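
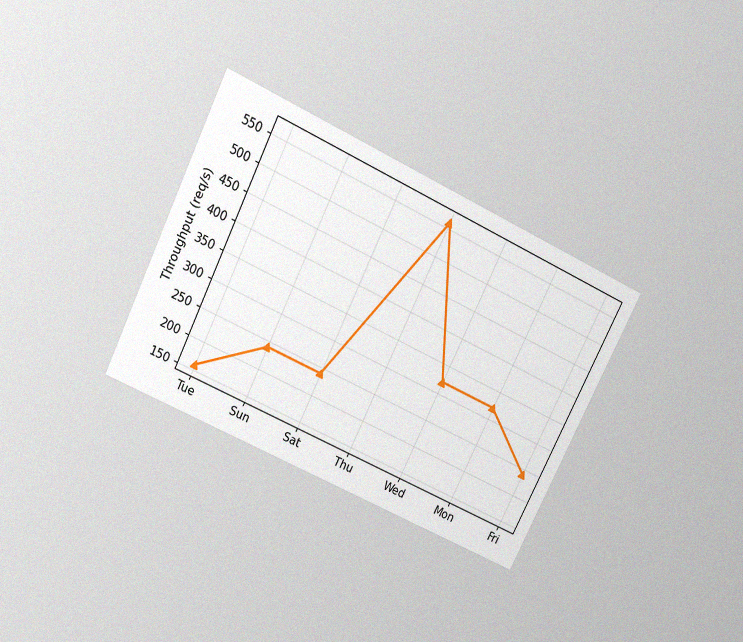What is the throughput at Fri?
240req/s

The chart is tilted about 26° clockwise and viewed slightly from above, with some photo noise. At Fri, the line is at 240req/s.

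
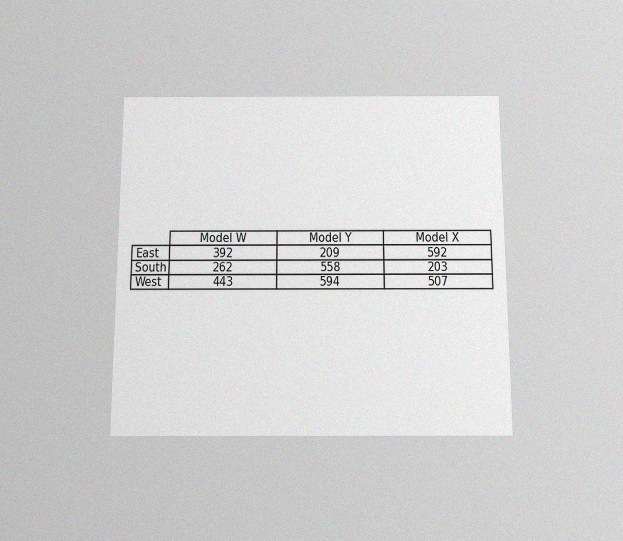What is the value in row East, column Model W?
The chart is viewed slightly from below, with some photo noise. The (East, Model W) cell reads 392.

392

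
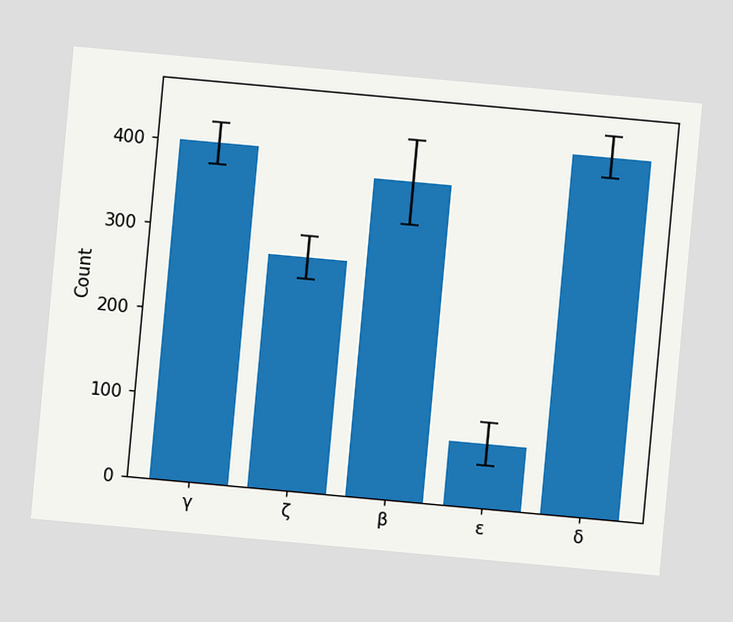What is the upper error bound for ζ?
300

The chart is tilted about 5° clockwise. The ζ bar's upper whisker reaches 300.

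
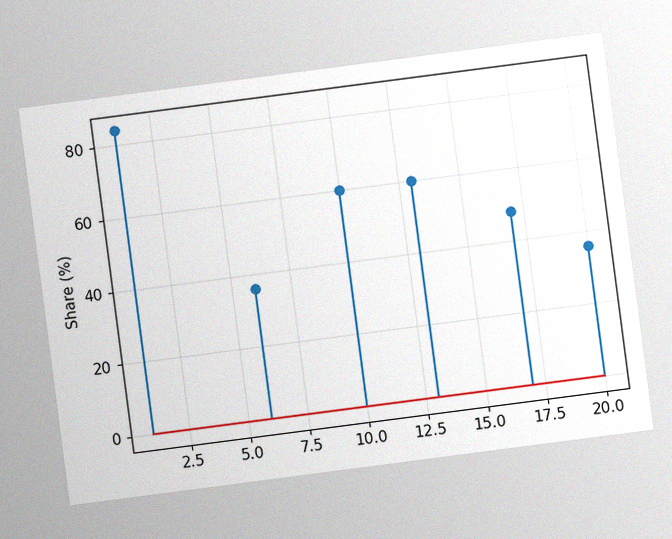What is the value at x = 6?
The chart is tilted about 7° counter-clockwise, with some photo noise. The stem at x=6 reaches 36%.

36%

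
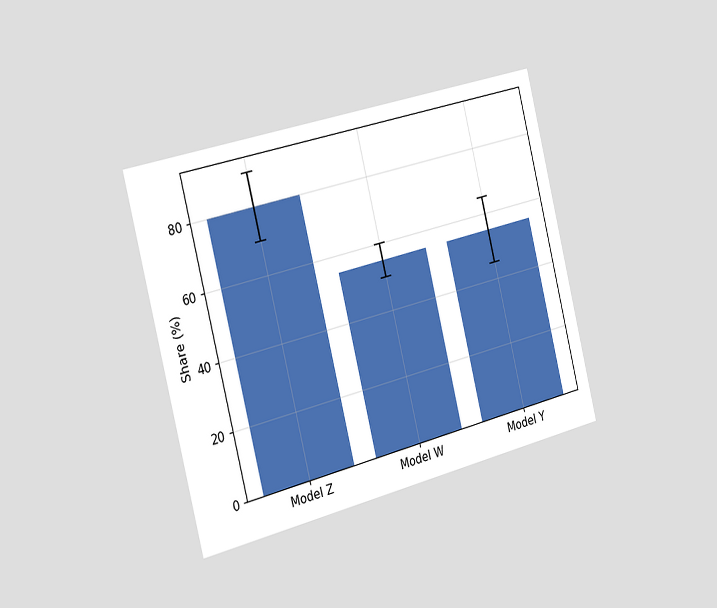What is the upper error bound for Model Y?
65%

The chart is tilted about 14° counter-clockwise and viewed slightly from the left. The Model Y bar's upper whisker reaches 65%.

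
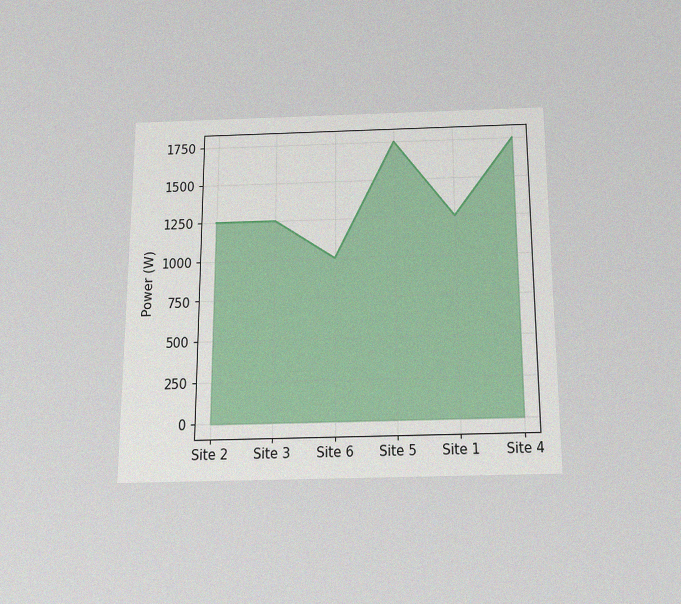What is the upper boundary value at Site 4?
1750W

The chart is viewed slightly from below, with some photo noise. At Site 4 the upper boundary is at 1750W.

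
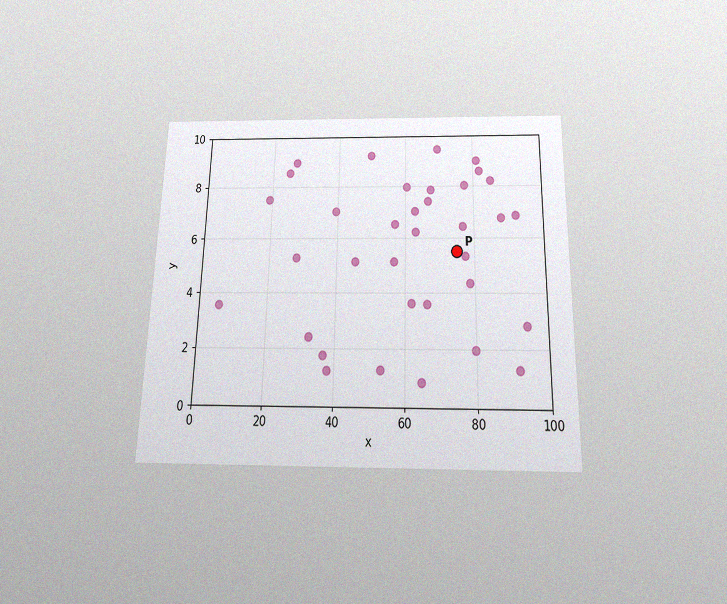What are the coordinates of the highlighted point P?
The chart is viewed slightly from below, with some photo noise. Following the gridlines from P to each axis, P sits at (75, 5.5).

(75, 5.5)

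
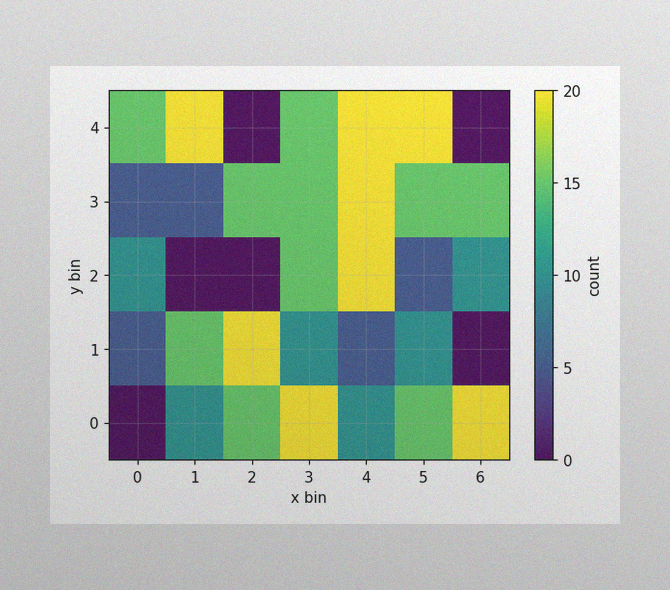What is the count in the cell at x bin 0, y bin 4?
The image has some photo noise and uneven lighting. Matching the cell (0, 4) against the colorbar gives 15.

15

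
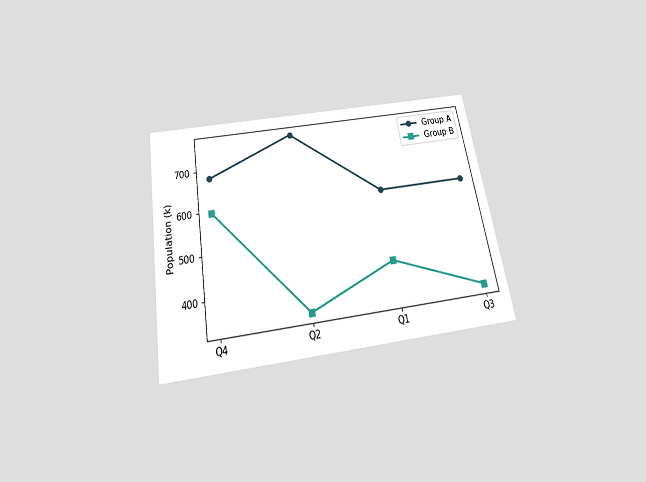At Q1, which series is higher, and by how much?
Group A, by 170k

The chart is tilted about 10° counter-clockwise and viewed slightly from below. At Q1, Group A sits above the other line by 170k.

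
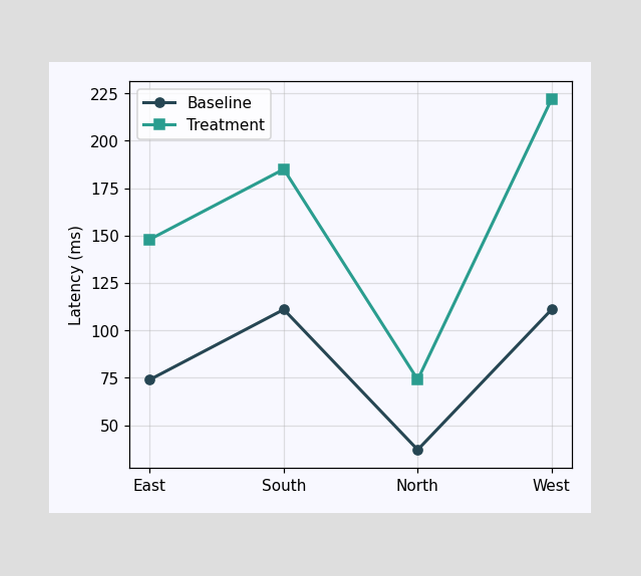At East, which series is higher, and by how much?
At East, Treatment sits above the other line by 74ms.

Treatment, by 74ms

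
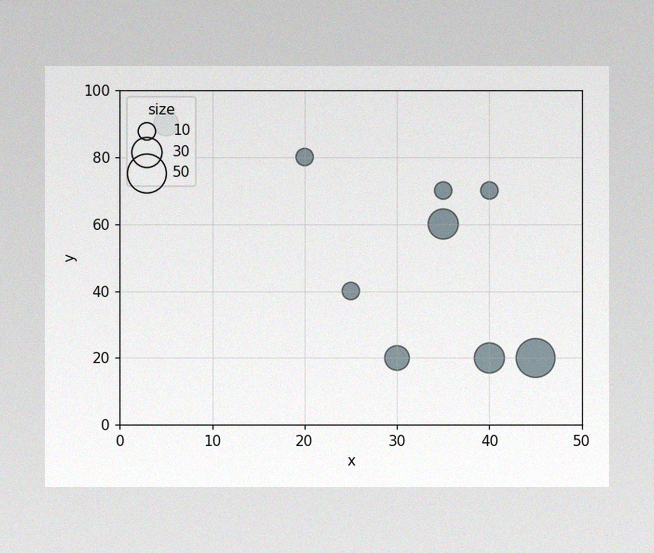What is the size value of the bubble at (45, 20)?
50

The image has some photo noise and uneven lighting. Matching the bubble at (45, 20) against the size legend gives 50.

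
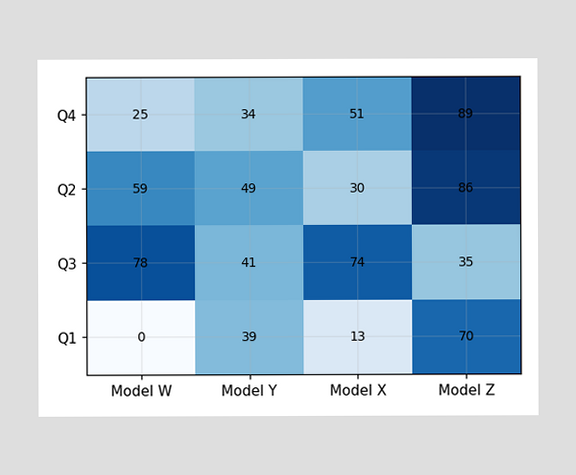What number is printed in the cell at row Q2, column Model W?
The (Q2, Model W) cell reads 59.

59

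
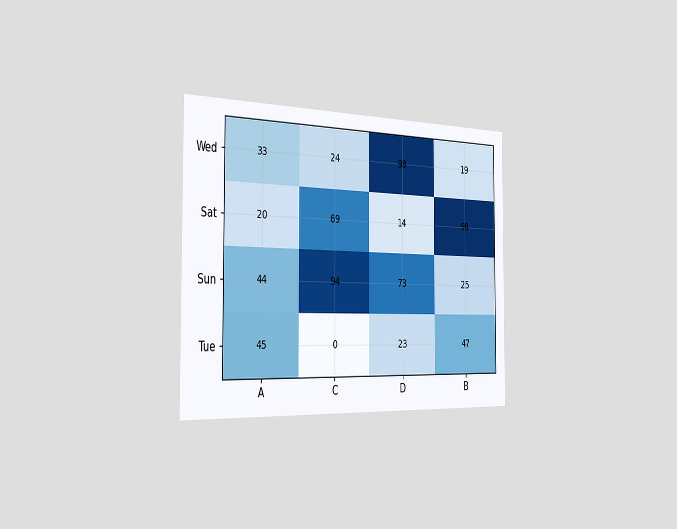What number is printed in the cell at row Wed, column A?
The chart is viewed slightly from the left. The (Wed, A) cell reads 33.

33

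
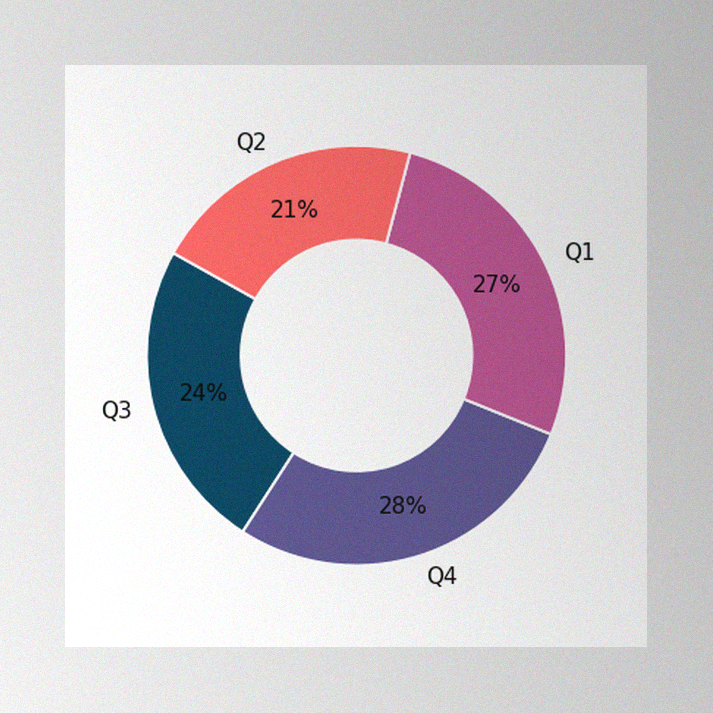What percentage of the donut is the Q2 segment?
The image has some photo noise and uneven lighting. The Q2 segment takes up 21% of the ring.

21%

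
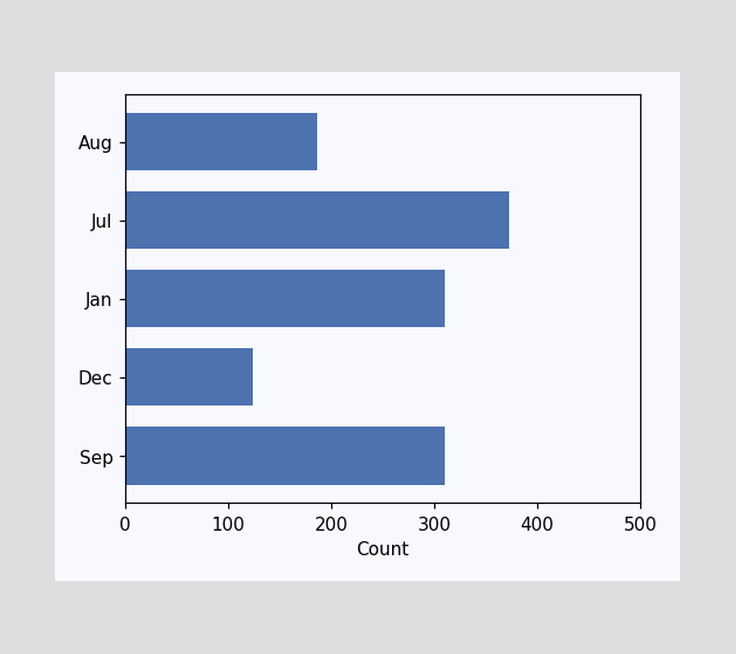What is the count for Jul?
Reading along the chart's x-axis, the Jul bar reaches 372.

372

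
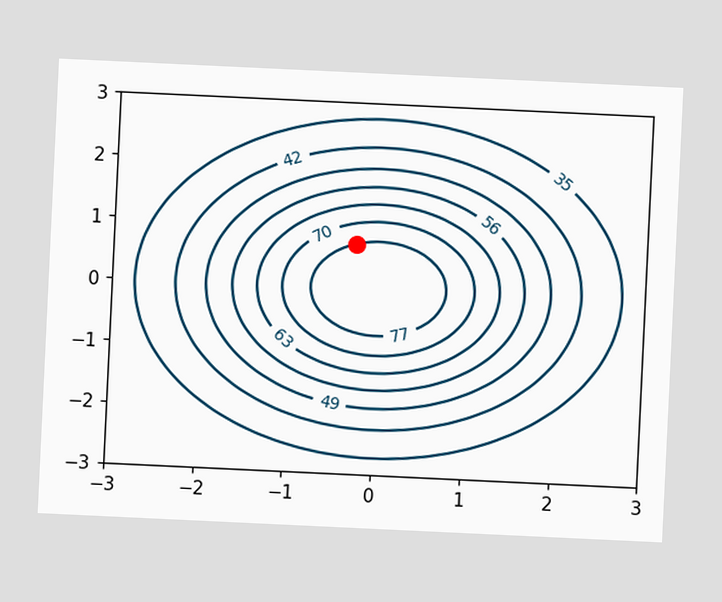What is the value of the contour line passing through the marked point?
77

The chart is tilted about 3° clockwise. The marked point sits on the contour labelled 77.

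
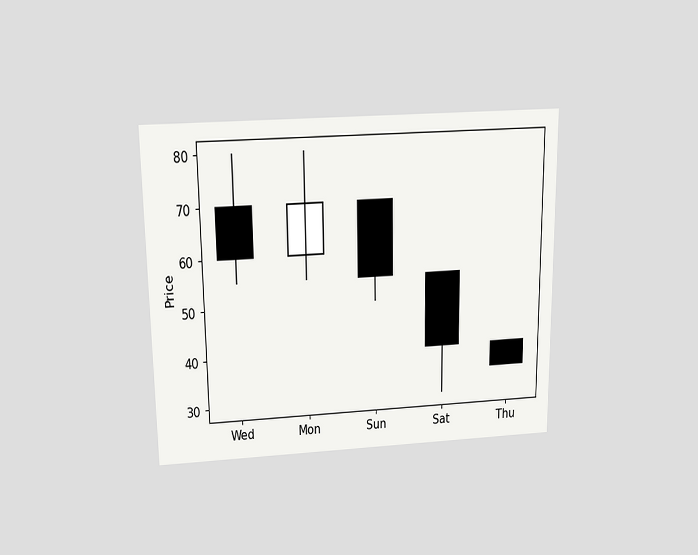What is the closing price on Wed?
The chart is viewed slightly from above. The Wed candle closes at 60.

60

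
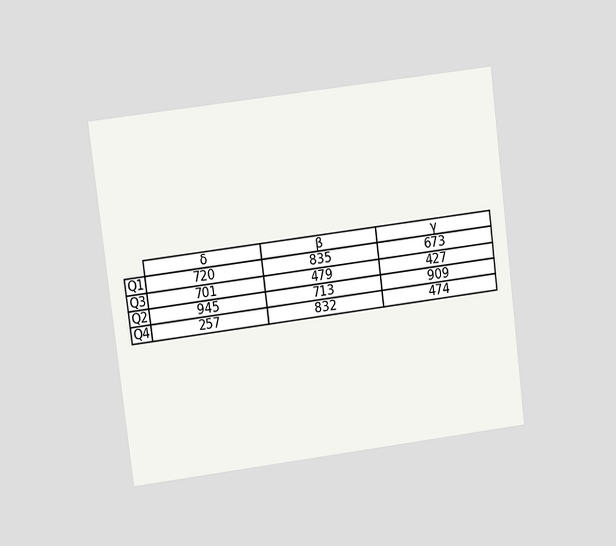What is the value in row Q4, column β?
832

The chart is tilted about 7° counter-clockwise and viewed at a slight angle. The (Q4, β) cell reads 832.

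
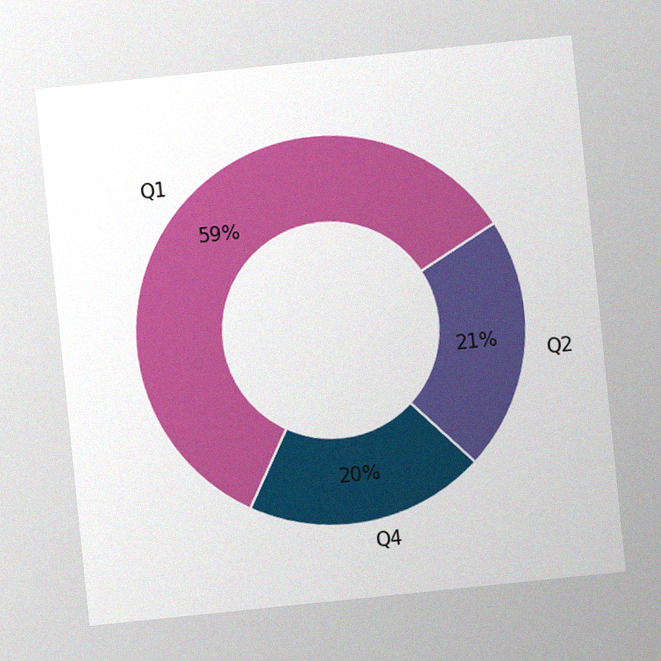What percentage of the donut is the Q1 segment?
59%

The chart is tilted about 6° counter-clockwise, with some photo noise. The Q1 segment takes up 59% of the ring.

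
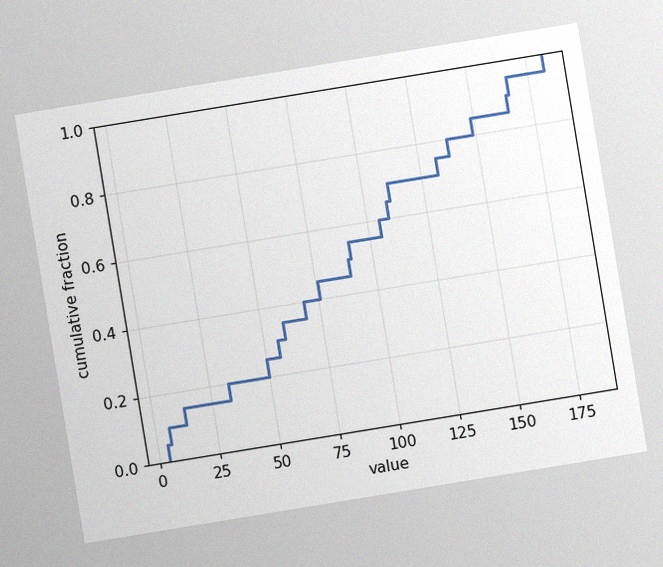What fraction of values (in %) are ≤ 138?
80%

The chart is tilted about 9° counter-clockwise, with some photo noise. At x=138 the ECDF step is at 80%.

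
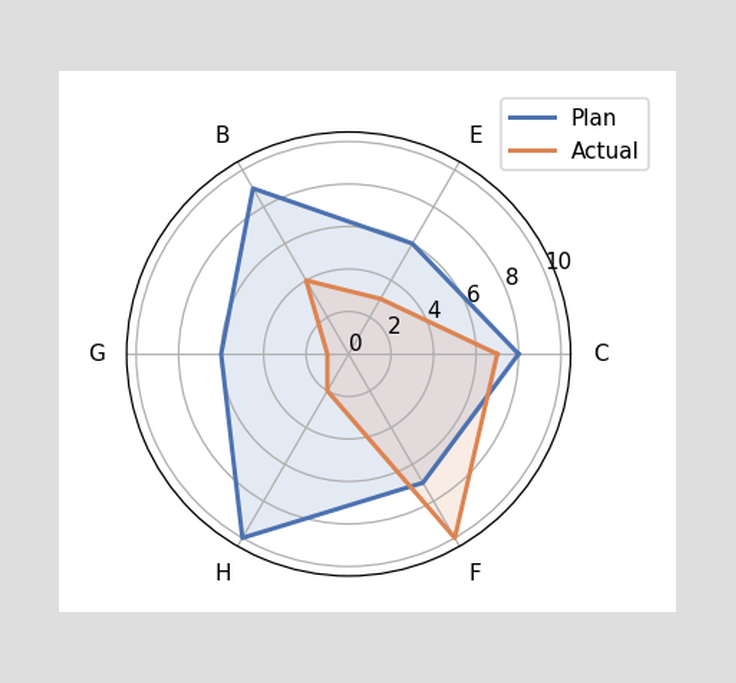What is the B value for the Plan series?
9

On the B axis, Plan reaches 9.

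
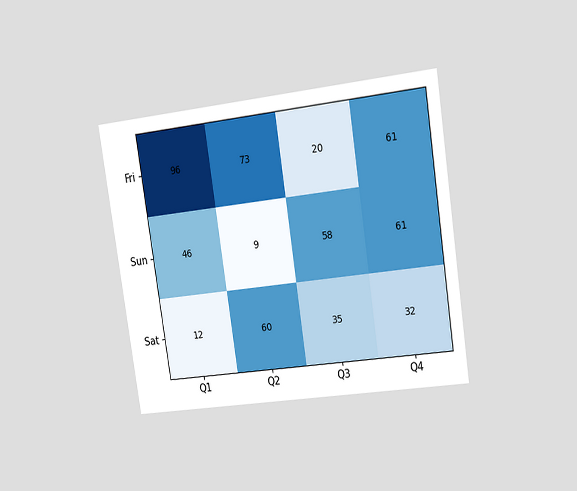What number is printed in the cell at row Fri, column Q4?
61

The chart is tilted about 9° counter-clockwise and viewed slightly from the right. The (Fri, Q4) cell reads 61.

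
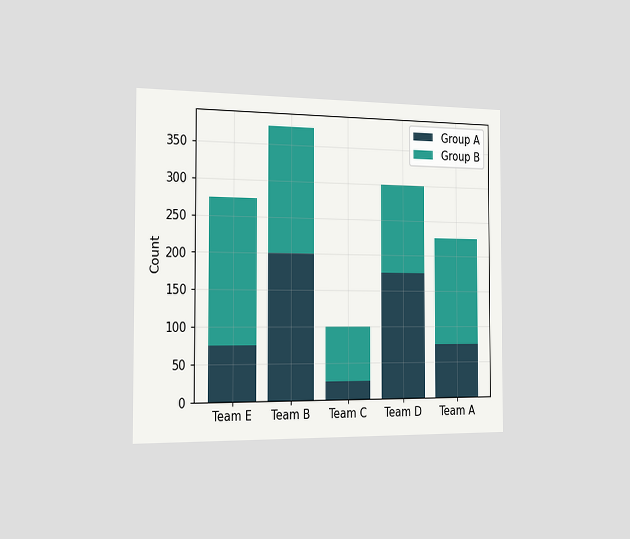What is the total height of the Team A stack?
225

The chart is viewed slightly from the left. The Team A stack's top reaches 225 on the y-axis.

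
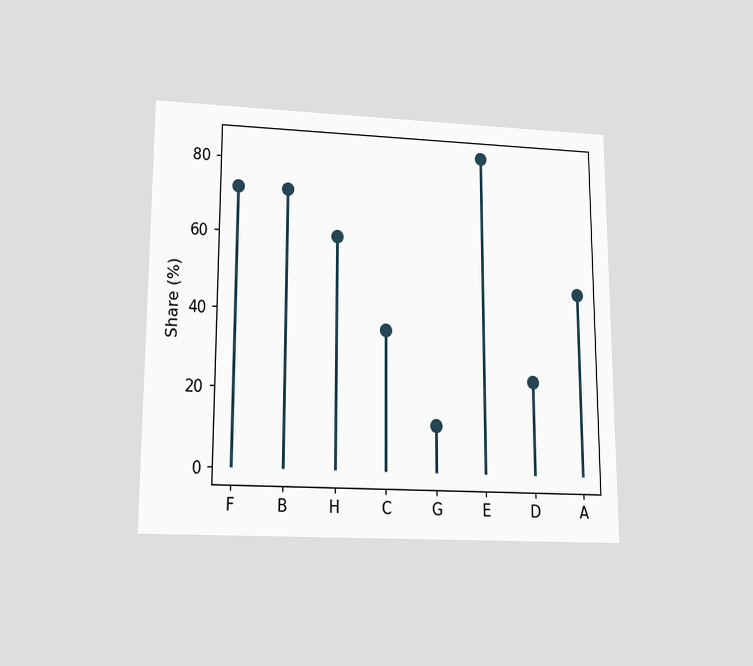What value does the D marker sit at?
24%

The chart is viewed slightly from below. The D marker sits at 24%.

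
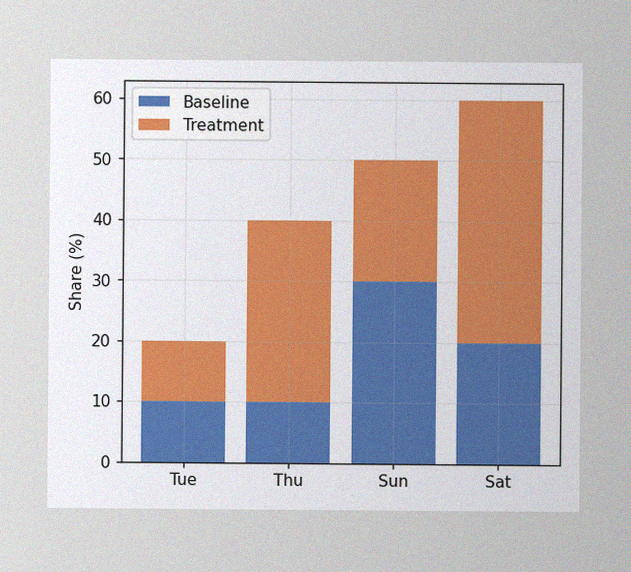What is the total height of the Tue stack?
20%

The image has some photo noise and uneven lighting. The Tue stack's top reaches 20% on the y-axis.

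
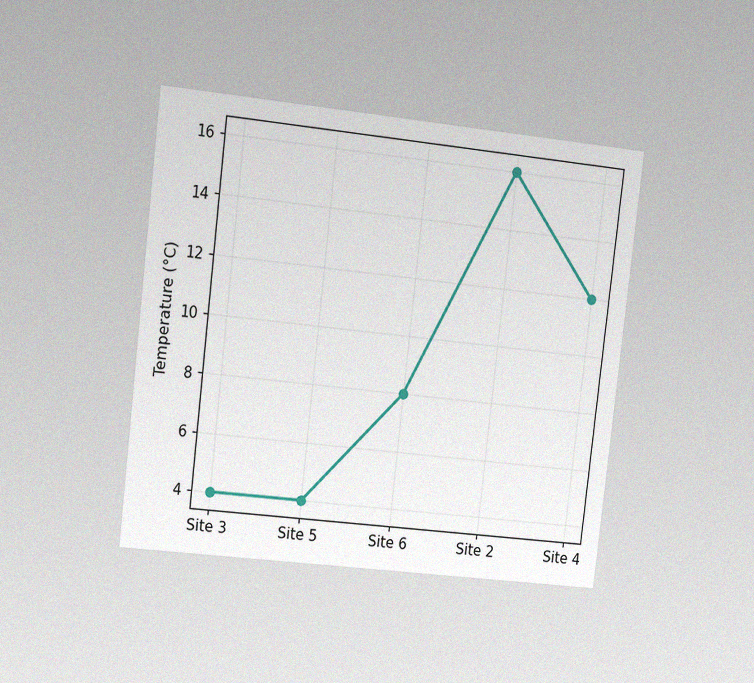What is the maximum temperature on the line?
The chart is tilted about 7° clockwise and viewed slightly from the left, with some photo noise. The highest point is at Site 2, and reading across to the y-axis gives 16°C.

16°C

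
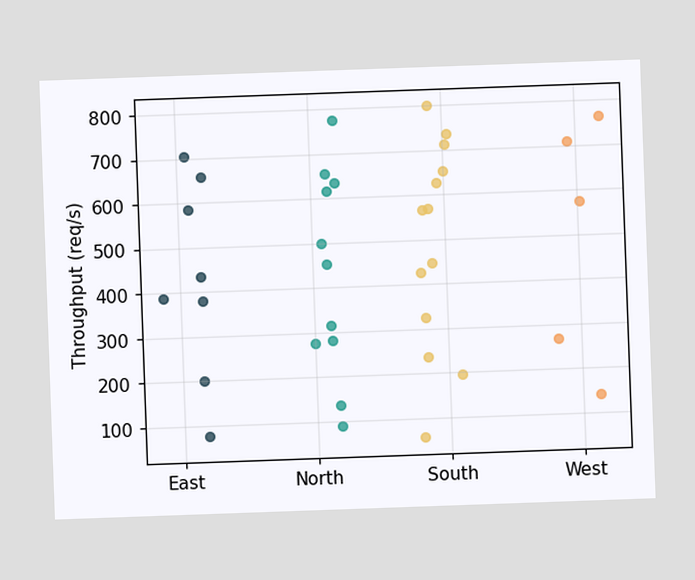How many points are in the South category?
13

The chart is tilted about 2° counter-clockwise. Counting the markers in the South column gives 13.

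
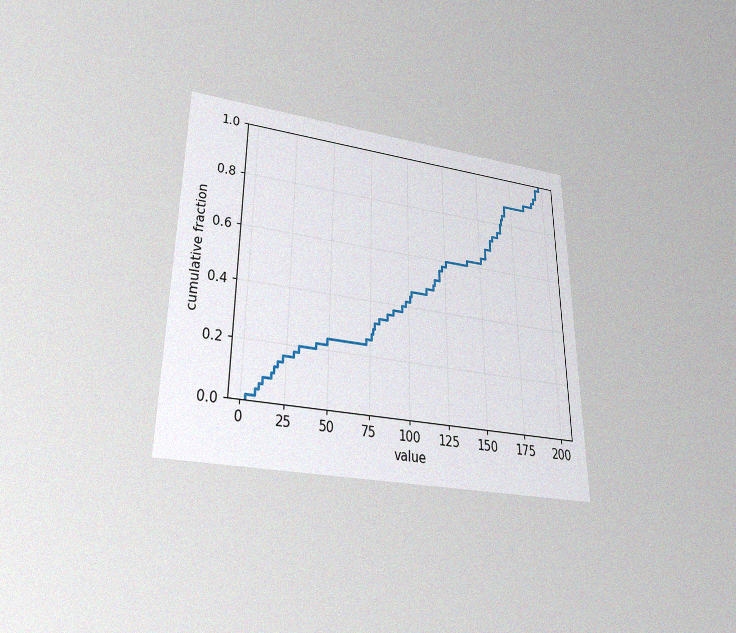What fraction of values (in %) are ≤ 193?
94%

The chart is viewed slightly from below, with some photo noise. At x=193 the ECDF step is at 94%.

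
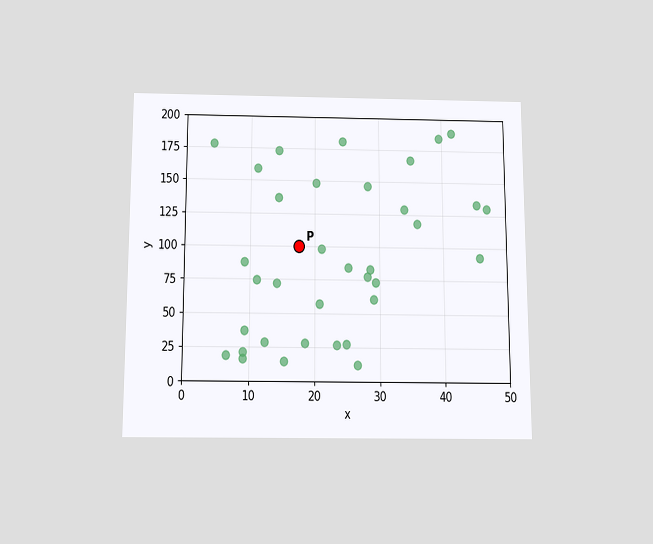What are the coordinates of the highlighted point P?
(17.5, 100)

The chart is viewed slightly from below. Following the gridlines from P to each axis, P sits at (17.5, 100).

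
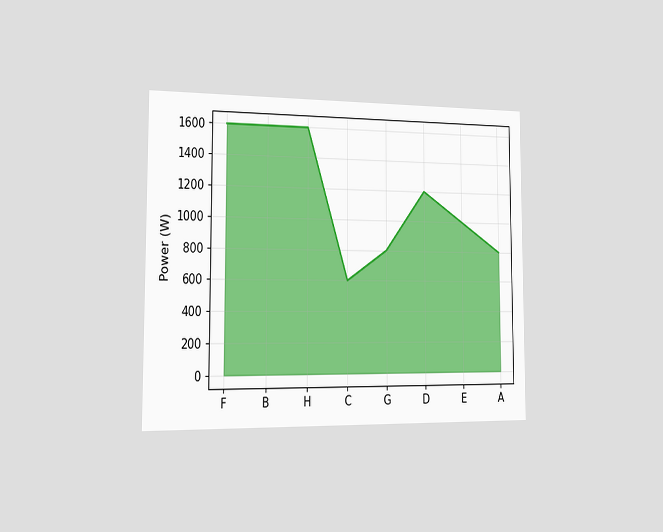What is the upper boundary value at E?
The chart is viewed slightly from the left. At E the upper boundary is at 1000W.

1000W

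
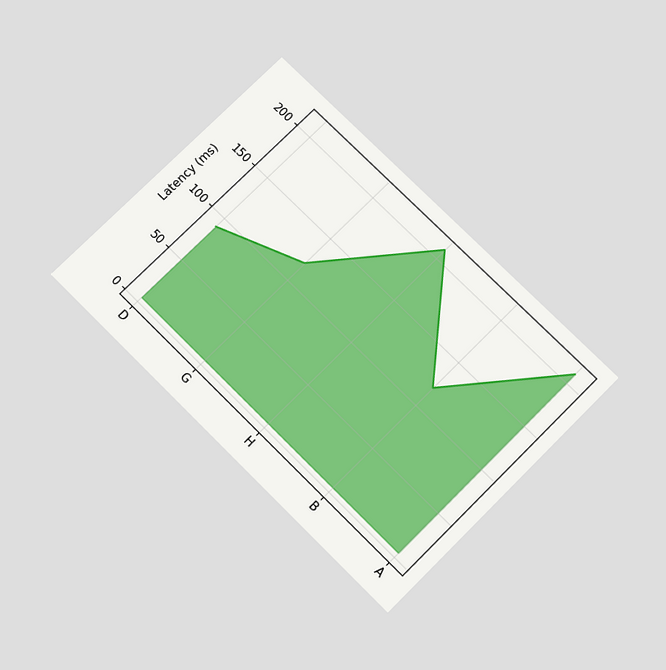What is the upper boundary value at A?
The chart is tilted about 45° clockwise and viewed slightly from below. At A the upper boundary is at 210ms.

210ms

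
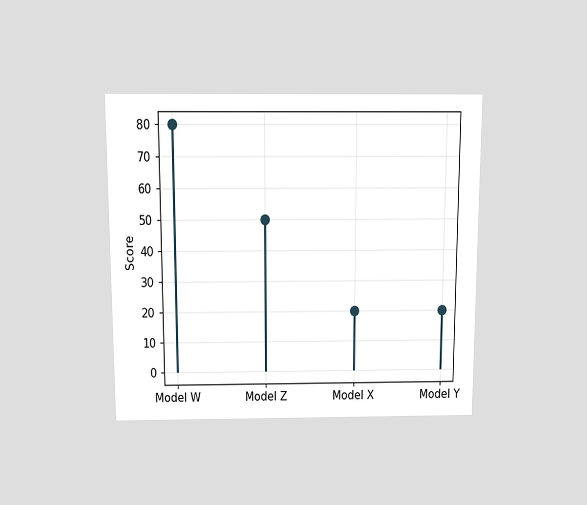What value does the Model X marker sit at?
The chart is viewed slightly from above. The Model X marker sits at 20.

20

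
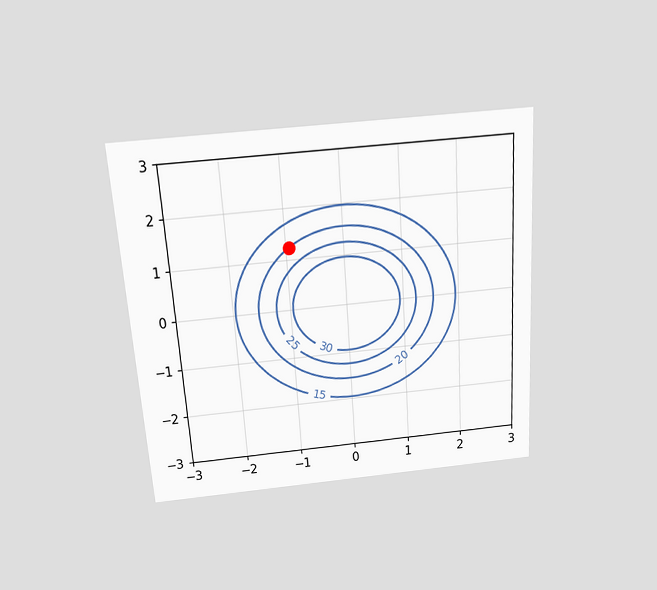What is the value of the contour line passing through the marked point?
The chart is tilted about 4° counter-clockwise and viewed slightly from above. The marked point sits on the contour labelled 20.

20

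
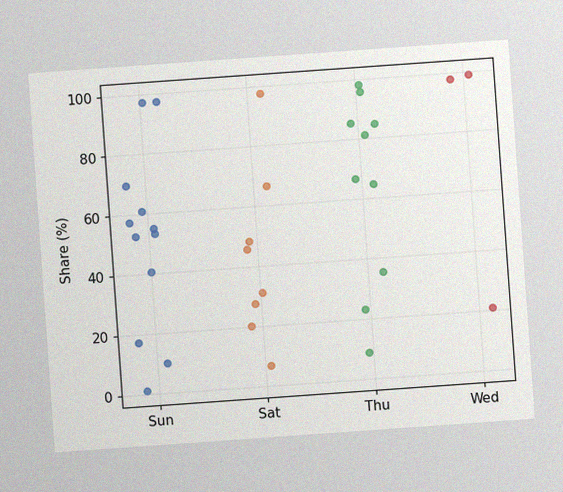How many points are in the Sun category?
The chart is tilted about 4° counter-clockwise, with some photo noise. Counting the markers in the Sun column gives 12.

12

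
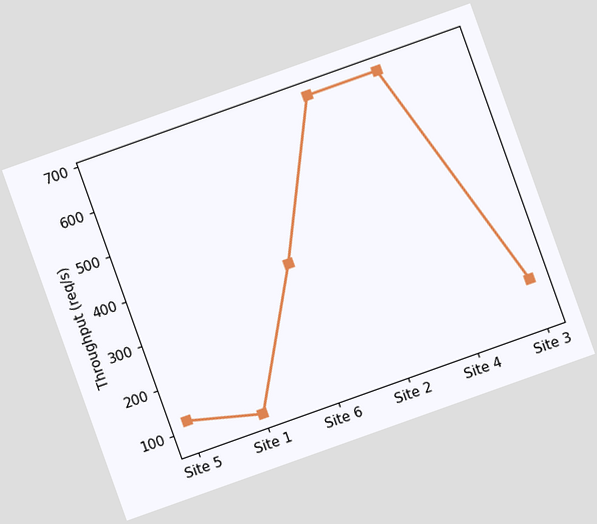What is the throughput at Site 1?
The chart is tilted about 20° counter-clockwise. At Site 1, the line is at 80req/s.

80req/s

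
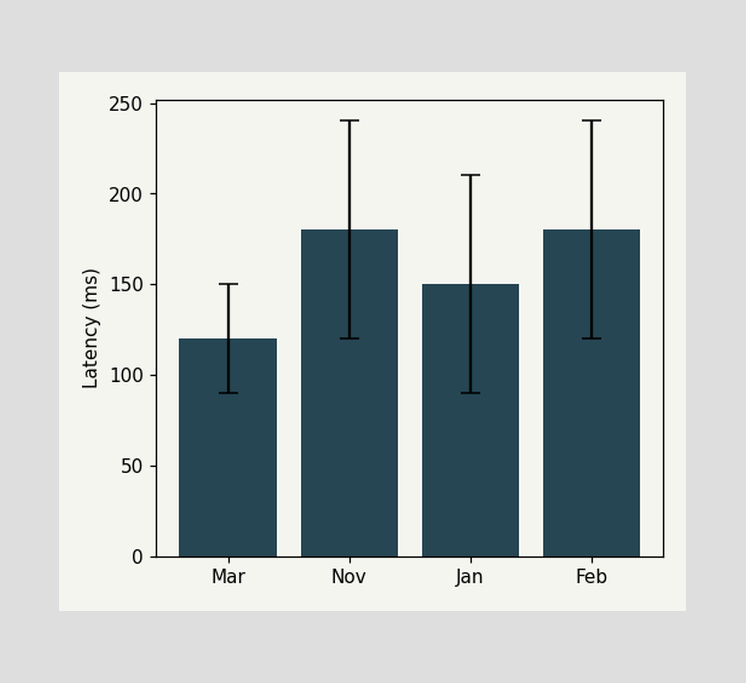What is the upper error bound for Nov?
The Nov bar's upper whisker reaches 240ms.

240ms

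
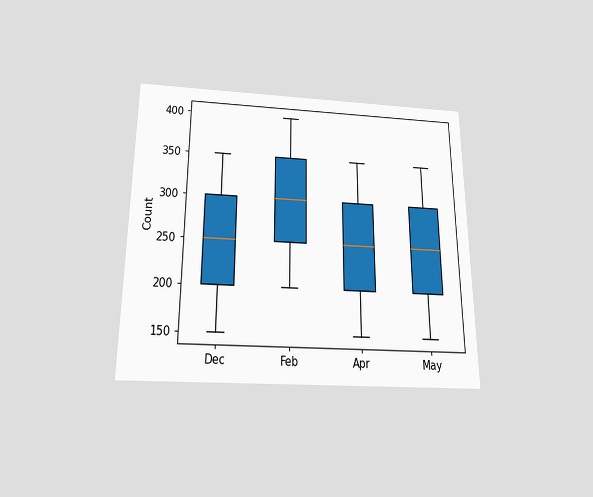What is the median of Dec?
The chart is viewed slightly from below. The median line in the Dec box sits at 250.

250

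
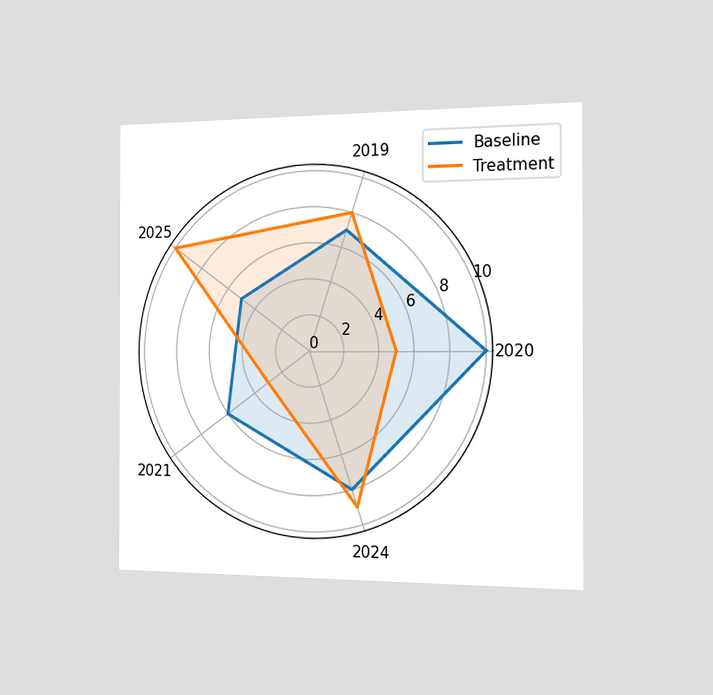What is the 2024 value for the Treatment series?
The chart is viewed slightly from the right. On the 2024 axis, Treatment reaches 9.

9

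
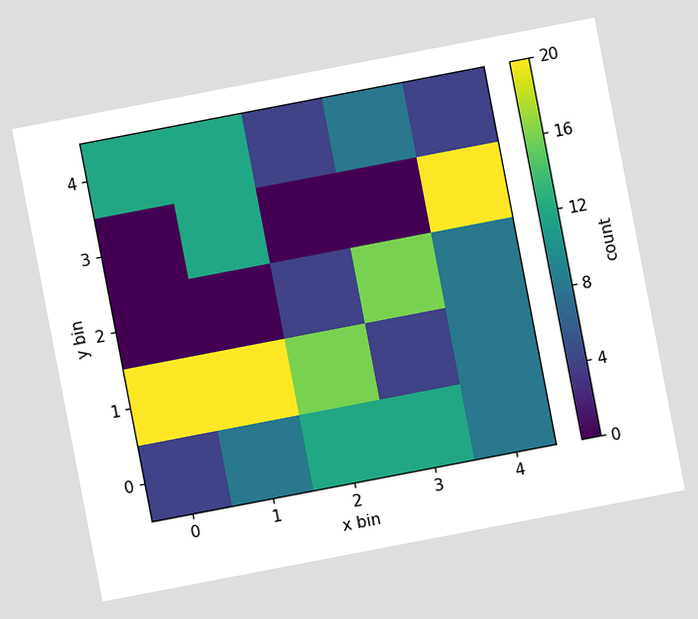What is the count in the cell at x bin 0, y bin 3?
The chart is tilted about 11° counter-clockwise. Matching the cell (0, 3) against the colorbar gives 0.

0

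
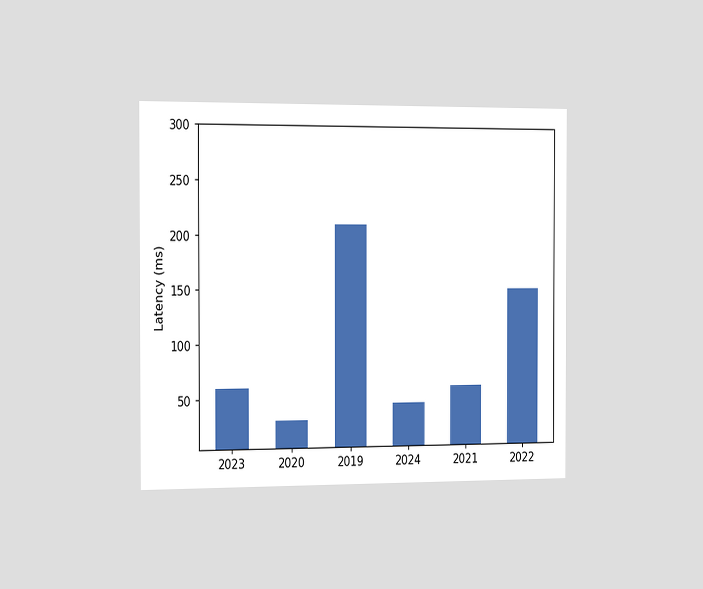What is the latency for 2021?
60ms

The chart is viewed slightly from the left. Reading along the chart's y-axis, the 2021 bar reaches 60ms.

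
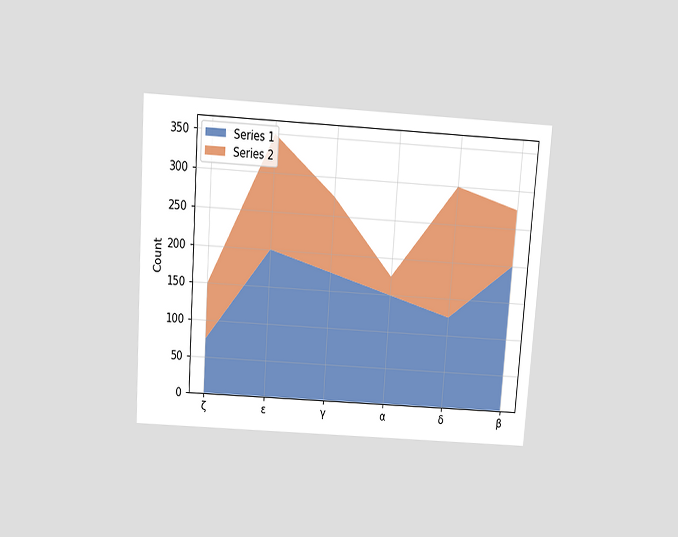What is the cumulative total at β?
275

The chart is tilted about 4° clockwise and viewed slightly from above. The stacked total at β reaches 275.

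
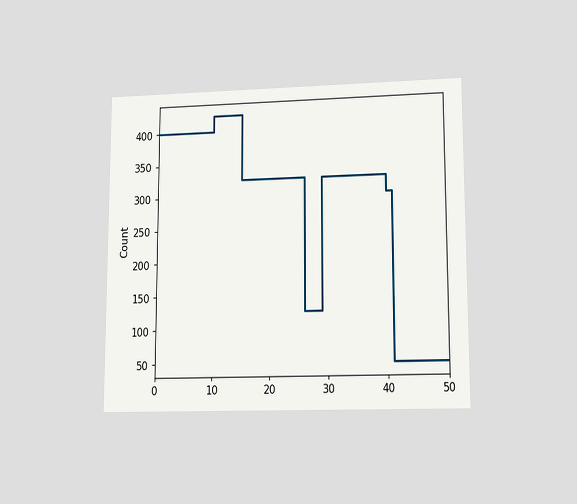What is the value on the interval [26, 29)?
125

The chart is viewed at a slight angle. On [26, 29) the step sits at 125.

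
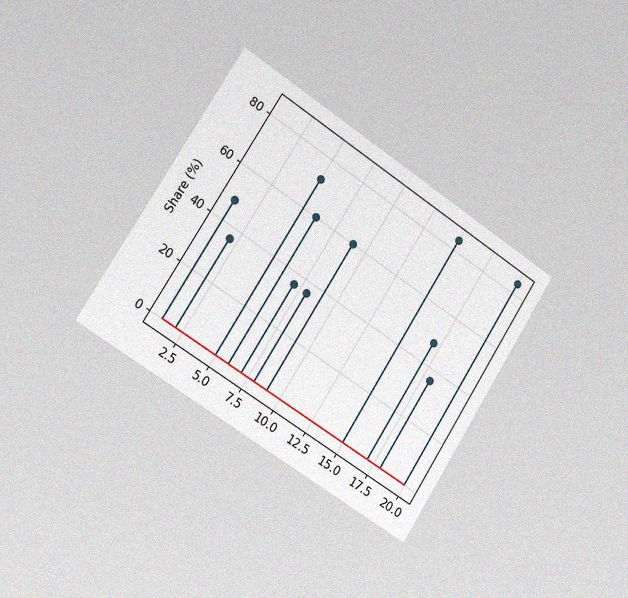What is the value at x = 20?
84%

The chart is tilted about 33° clockwise and viewed slightly from the left, with some photo noise. The stem at x=20 reaches 84%.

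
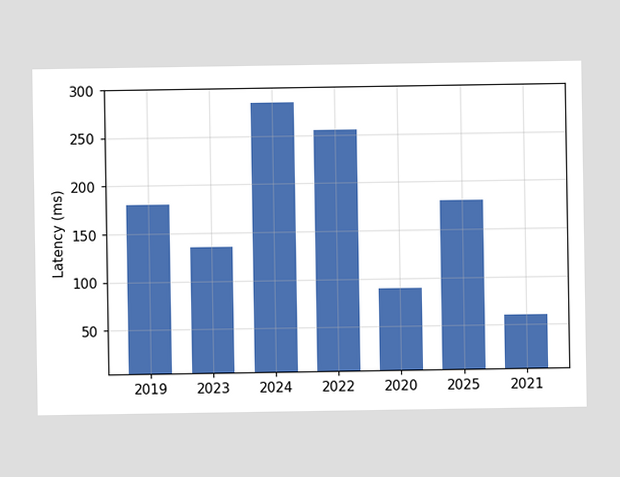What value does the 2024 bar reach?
Reading along the chart's y-axis, the 2024 bar reaches 285ms.

285ms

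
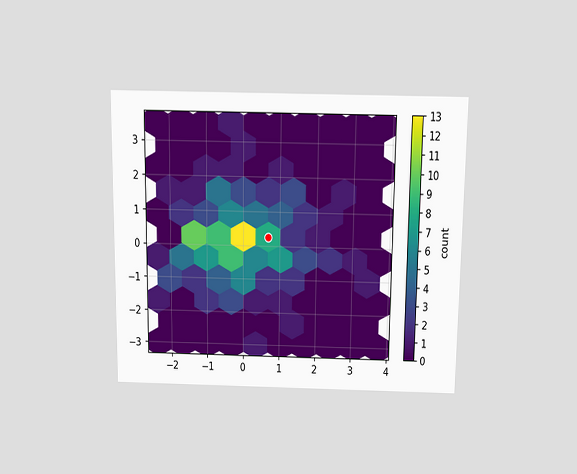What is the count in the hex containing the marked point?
The chart is viewed slightly from above. The marked hex reads 8 on the colorbar.

8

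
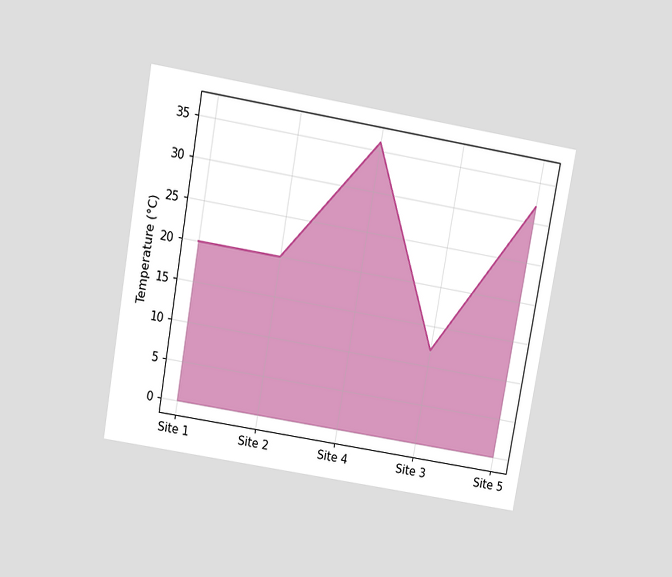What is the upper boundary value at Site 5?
32°C

The chart is tilted about 10° clockwise and viewed slightly from above. At Site 5 the upper boundary is at 32°C.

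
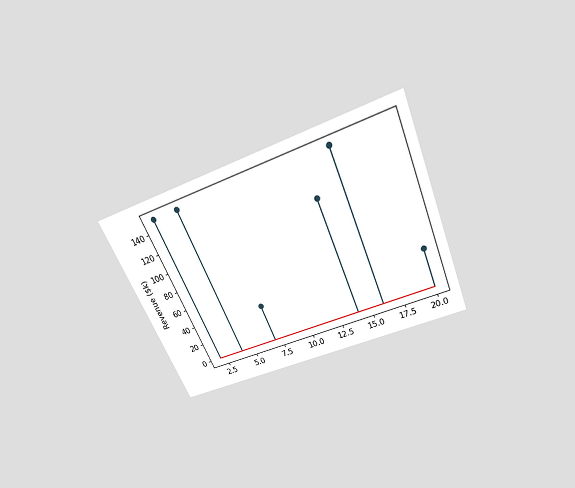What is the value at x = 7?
The chart is tilted about 23° counter-clockwise and viewed slightly from above. The stem at x=7 reaches $38k.

$38k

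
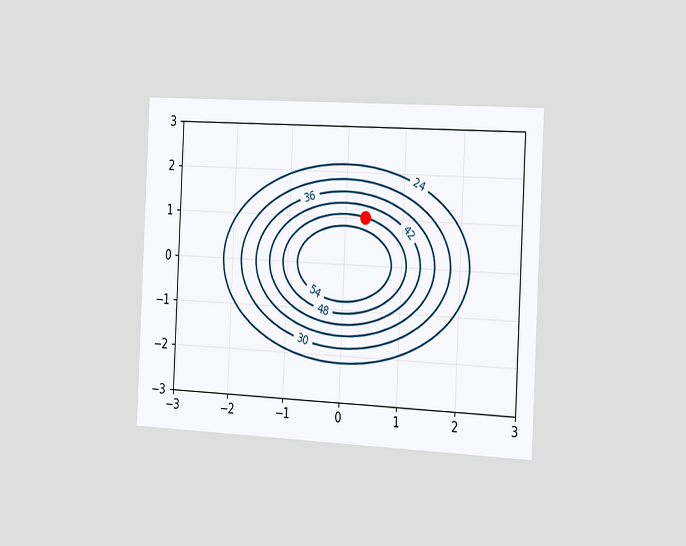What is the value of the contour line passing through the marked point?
48

The chart is tilted about 3° clockwise and viewed slightly from the right. The marked point sits on the contour labelled 48.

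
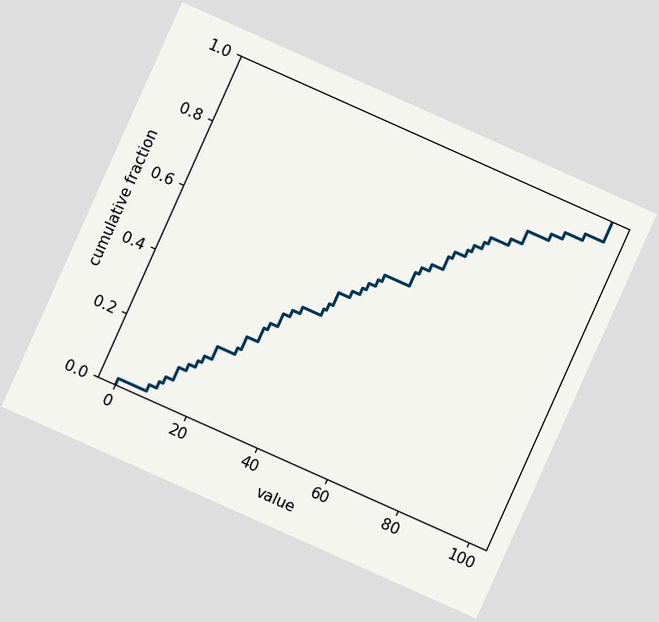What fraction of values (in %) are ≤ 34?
40%

The chart is tilted about 24° clockwise. At x=34 the ECDF step is at 40%.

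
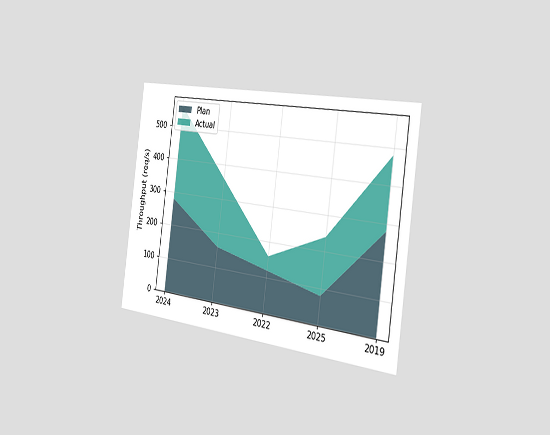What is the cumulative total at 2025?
240req/s

The chart is tilted about 8° clockwise and viewed slightly from the right. The stacked total at 2025 reaches 240req/s.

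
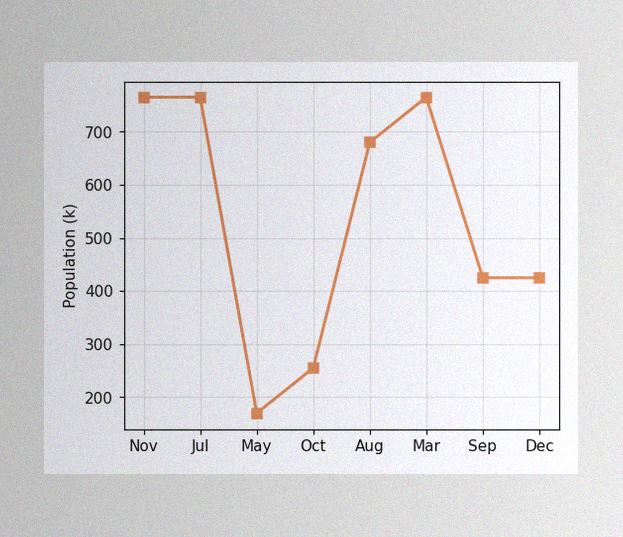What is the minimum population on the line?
The image has some photo noise and uneven lighting. The lowest point is at May, and reading across to the y-axis gives 170k.

170k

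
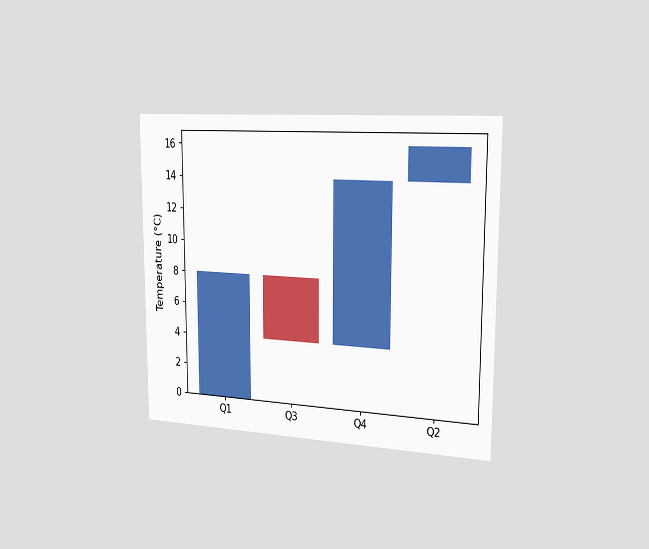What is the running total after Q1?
8°C

The chart is viewed slightly from the right. After Q1 the running total reaches 8°C.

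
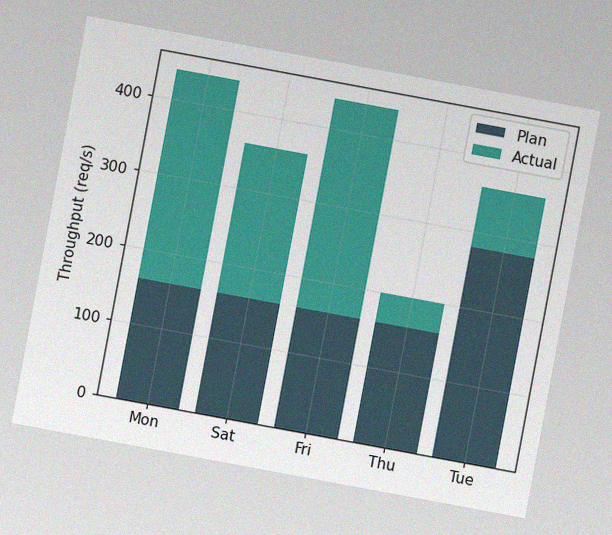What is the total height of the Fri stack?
The chart is tilted about 11° clockwise, with some photo noise. The Fri stack's top reaches 440req/s on the y-axis.

440req/s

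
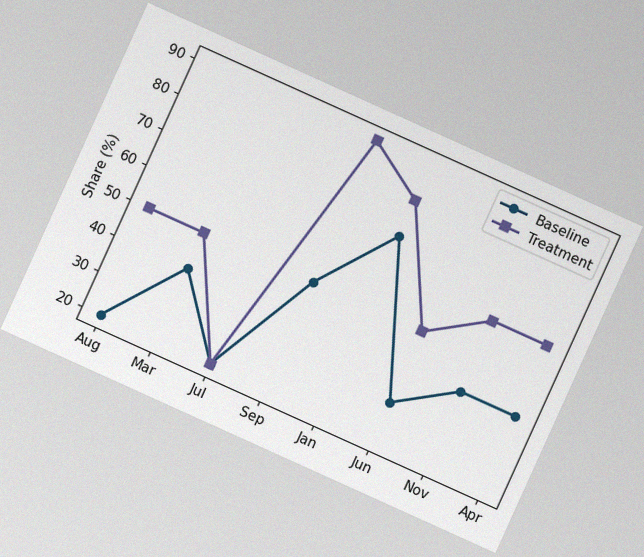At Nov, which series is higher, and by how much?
The chart is tilted about 24° clockwise, with some photo noise. At Nov, Treatment sits above the other line by 20%.

Treatment, by 20%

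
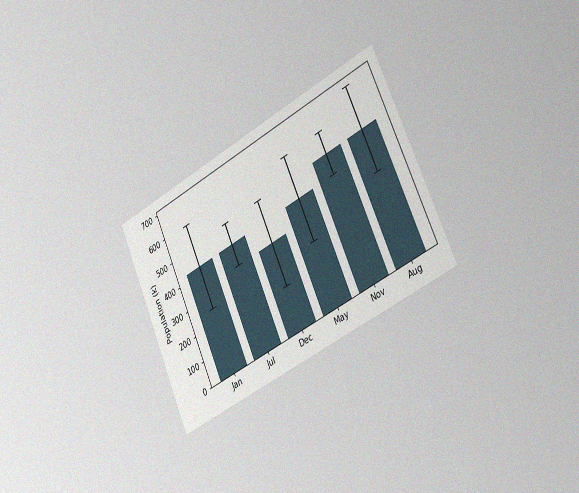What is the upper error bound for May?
The chart is tilted about 24° counter-clockwise and viewed slightly from the right, with some photo noise. The May bar's upper whisker reaches 595k.

595k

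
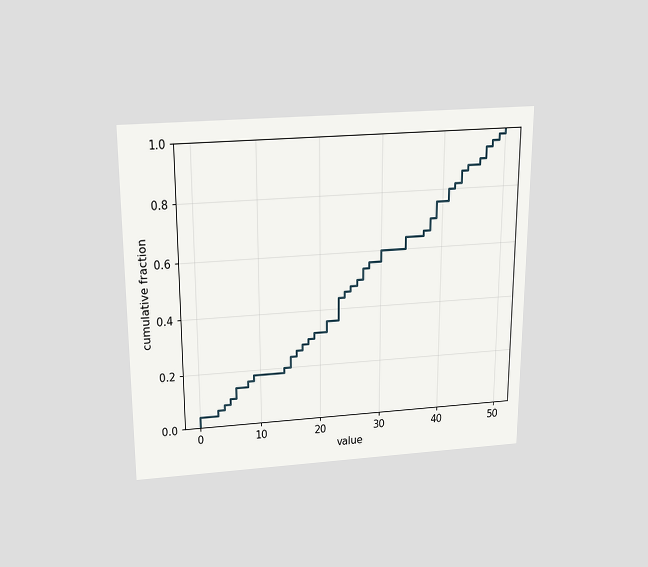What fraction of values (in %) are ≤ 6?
14%

The chart is viewed slightly from above. At x=6 the ECDF step is at 14%.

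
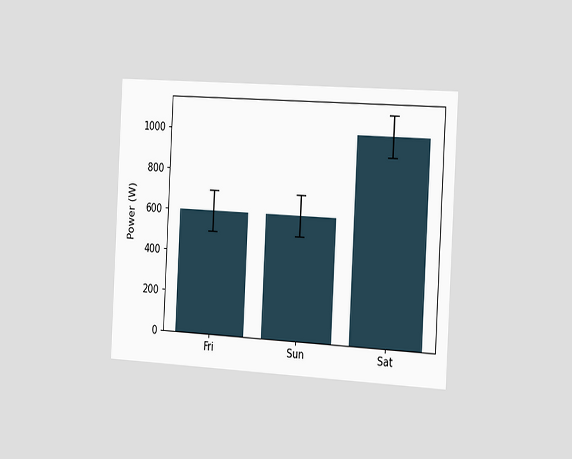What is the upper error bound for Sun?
700W

The chart is tilted about 3° clockwise and viewed slightly from the right. The Sun bar's upper whisker reaches 700W.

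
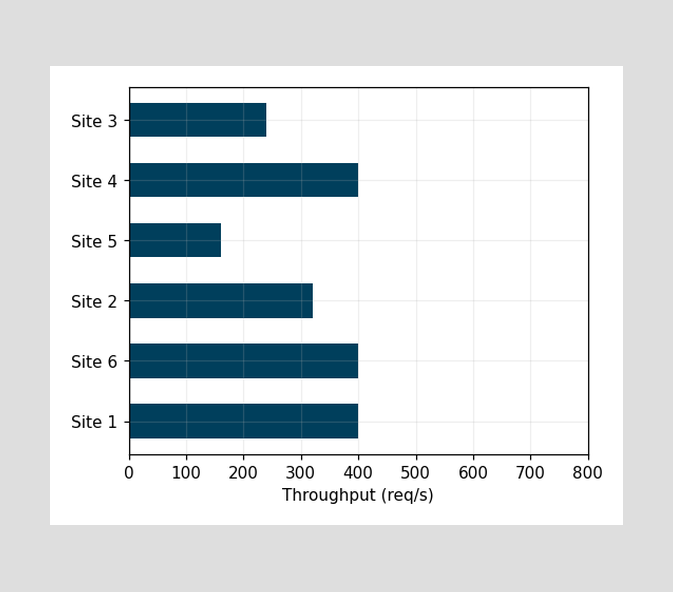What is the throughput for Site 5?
160req/s

Reading along the chart's x-axis, the Site 5 bar reaches 160req/s.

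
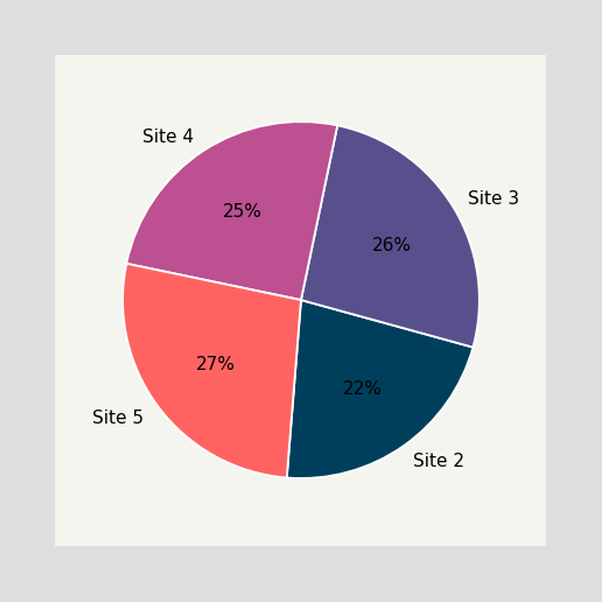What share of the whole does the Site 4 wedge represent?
25%

The Site 4 slice takes up 25% of the pie.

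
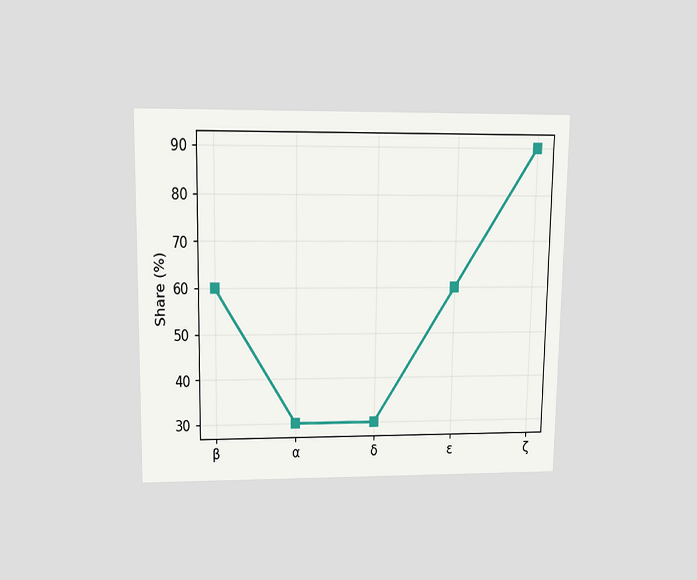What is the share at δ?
30%

The chart is viewed slightly from above. At δ, the line is at 30%.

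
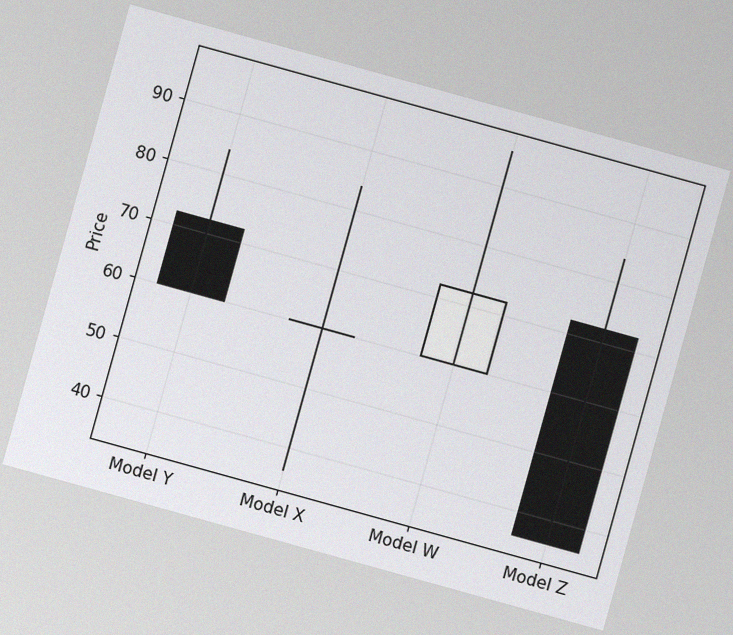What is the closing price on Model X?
60

The chart is tilted about 16° clockwise, with some photo noise. The Model X candle closes at 60.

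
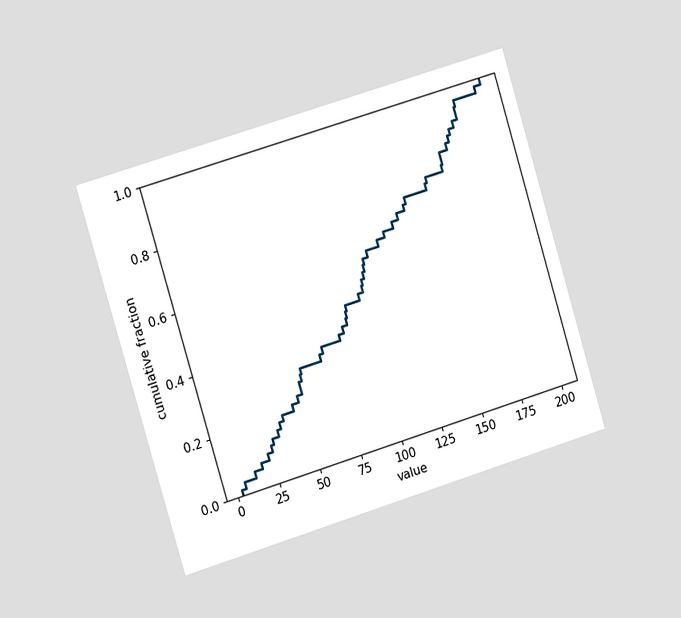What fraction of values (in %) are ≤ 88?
The chart is tilted about 17° counter-clockwise and viewed slightly from the left. At x=88 the ECDF step is at 44%.

44%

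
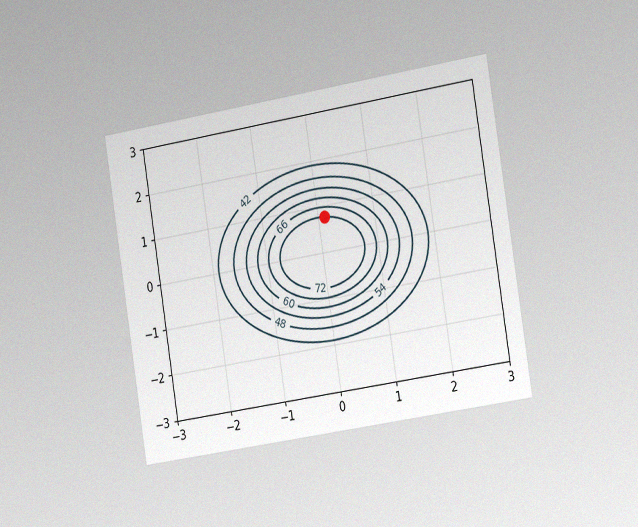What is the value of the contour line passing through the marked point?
72

The chart is tilted about 9° counter-clockwise and viewed slightly from the right, with some photo noise. The marked point sits on the contour labelled 72.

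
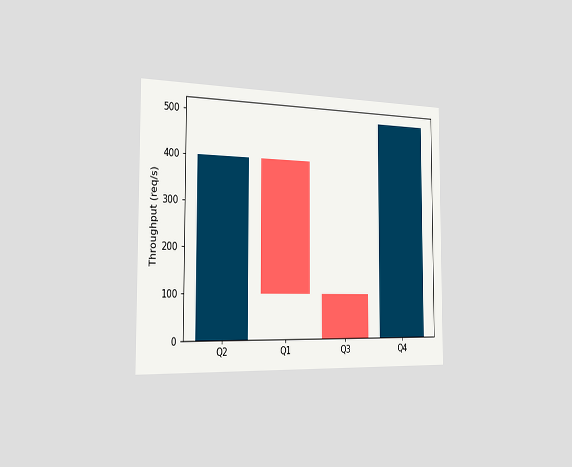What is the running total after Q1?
The chart is viewed slightly from the left. After Q1 the running total reaches 100req/s.

100req/s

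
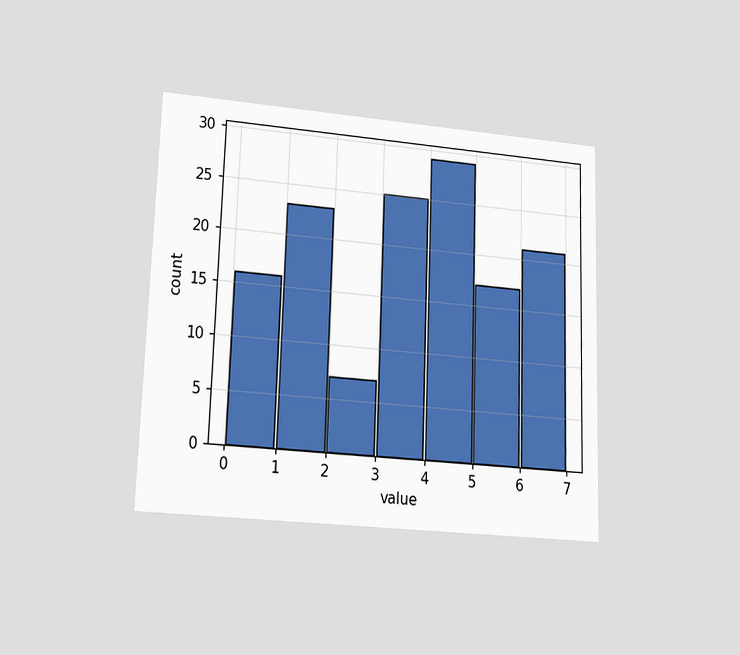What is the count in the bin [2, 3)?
7

The chart is viewed at a slight angle. The [2, 3) bin has height 7.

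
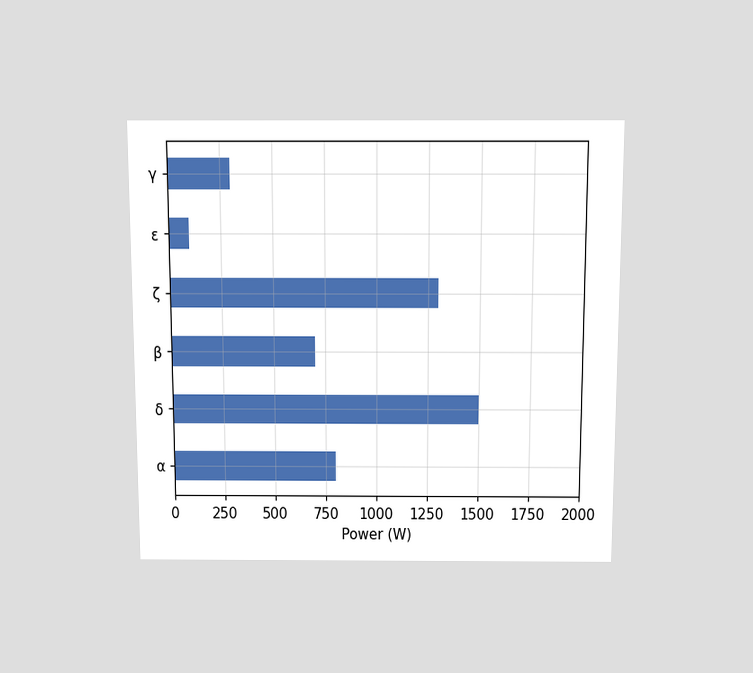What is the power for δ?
1500W

The chart is viewed slightly from above. Reading along the chart's x-axis, the δ bar reaches 1500W.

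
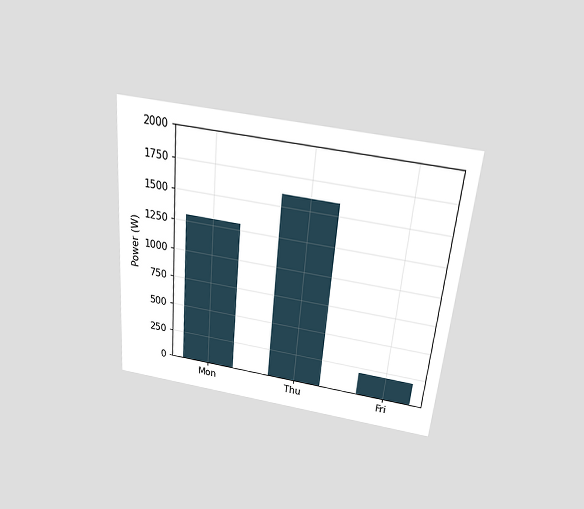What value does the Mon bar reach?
1300W

The chart is tilted about 5° clockwise and viewed slightly from above. Reading along the chart's y-axis, the Mon bar reaches 1300W.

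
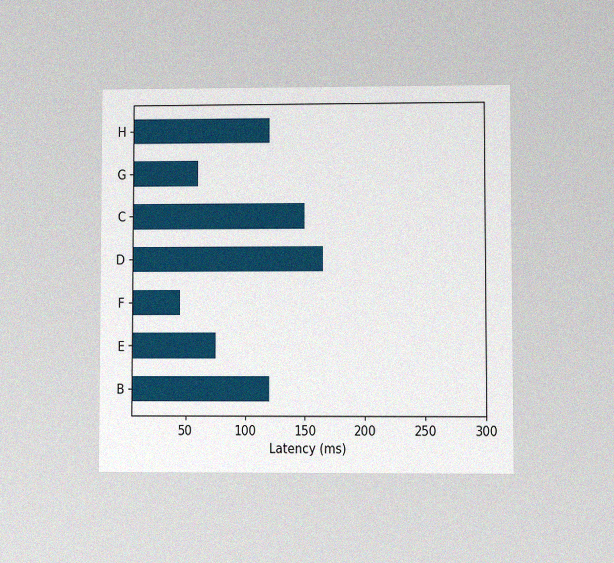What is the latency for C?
The chart is viewed at a slight angle, with some photo noise. Reading along the chart's x-axis, the C bar reaches 150ms.

150ms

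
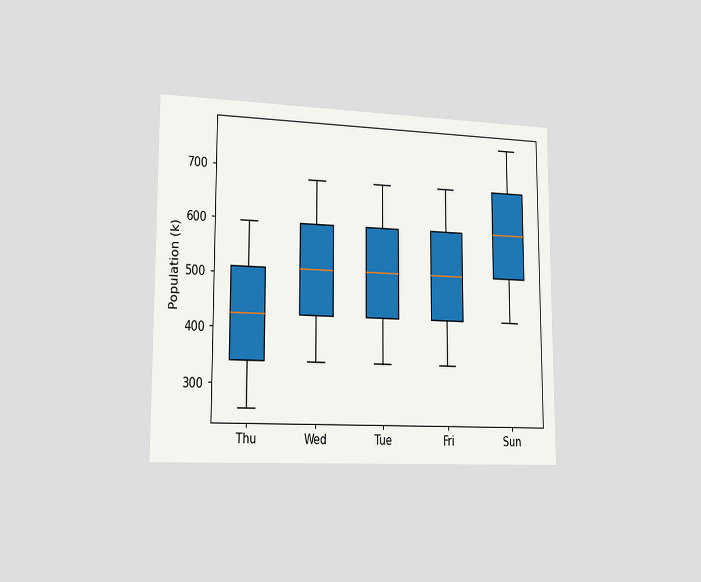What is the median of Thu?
425k

The chart is viewed slightly from the left. The median line in the Thu box sits at 425k.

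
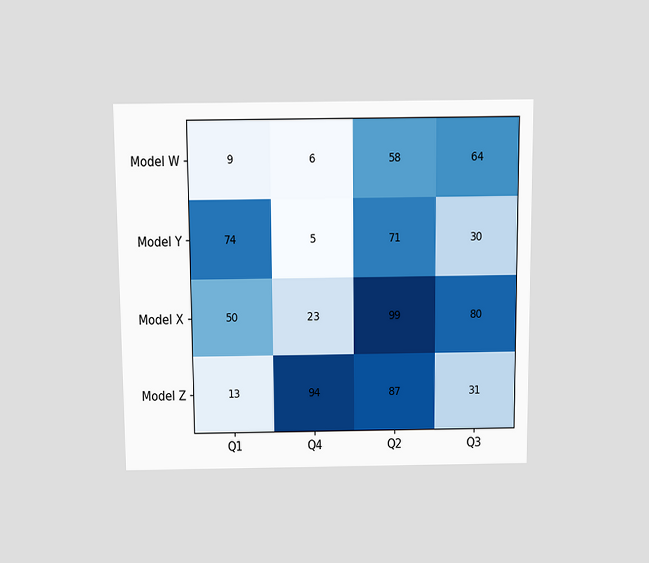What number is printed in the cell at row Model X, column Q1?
50

The chart is viewed slightly from above. The (Model X, Q1) cell reads 50.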